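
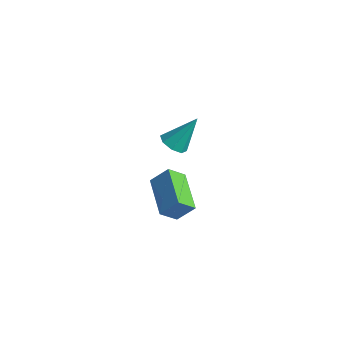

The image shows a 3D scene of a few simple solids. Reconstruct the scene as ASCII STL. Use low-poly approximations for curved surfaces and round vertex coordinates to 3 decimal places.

solid 
facet normal -0.256 -0.537 -0.804
outer loop
vertex -3.179 2.848 -3.203
vertex -3.969 3.016 -3.064
vertex -3.368 3.372 -3.493
endloop
endfacet
facet normal 0.951 0.298 -0.081
outer loop
vertex -3.179 2.848 -3.203
vertex -3.368 3.372 -3.493
vertex -3.431 4.144 -1.376
endloop
endfacet
facet normal -0.256 -0.537 -0.804
outer loop
vertex -3.368 3.372 -3.493
vertex -3.969 3.016 -3.064
vertex -3.909 3.687 -3.531
endloop
endfacet
facet normal 0.497 0.820 -0.284
outer loop
vertex -3.368 3.372 -3.493
vertex -3.909 3.687 -3.531
vertex -3.431 4.144 -1.376
endloop
endfacet
facet normal -0.256 -0.537 -0.804
outer loop
vertex -3.909 3.687 -3.531
vertex -3.969 3.016 -3.064
vertex -4.485 3.61 -3.296
endloop
endfacet
facet normal -0.195 0.967 -0.162
outer loop
vertex -3.909 3.687 -3.531
vertex -4.485 3.61 -3.296
vertex -3.431 4.144 -1.376
endloop
endfacet
facet normal -0.257 -0.537 -0.803
outer loop
vertex -4.485 3.61 -3.296
vertex -3.969 3.016 -3.064
vertex -4.759 3.185 -2.924
endloop
endfacet
facet normal -0.724 0.655 0.215
outer loop
vertex -4.485 3.61 -3.296
vertex -4.759 3.185 -2.924
vertex -3.431 4.144 -1.376
endloop
endfacet
facet normal -0.257 -0.536 -0.804
outer loop
vertex -4.759 3.185 -2.924
vertex -3.969 3.016 -3.064
vertex -4.571 2.661 -2.635
endloop
endfacet
facet normal -0.777 0.066 0.626
outer loop
vertex -4.759 3.185 -2.924
vertex -4.571 2.661 -2.635
vertex -3.431 4.144 -1.376
endloop
endfacet
facet normal -0.256 -0.537 -0.804
outer loop
vertex -4.571 2.661 -2.635
vertex -3.969 3.016 -3.064
vertex -4.03 2.345 -2.596
endloop
endfacet
facet normal -0.325 -0.454 0.829
outer loop
vertex -4.571 2.661 -2.635
vertex -4.03 2.345 -2.596
vertex -3.431 4.144 -1.376
endloop
endfacet
facet normal -0.256 -0.537 -0.804
outer loop
vertex -4.03 2.345 -2.596
vertex -3.969 3.016 -3.064
vertex -3.453 2.423 -2.832
endloop
endfacet
facet normal 0.371 -0.603 0.707
outer loop
vertex -4.03 2.345 -2.596
vertex -3.453 2.423 -2.832
vertex -3.431 4.144 -1.376
endloop
endfacet
facet normal -0.256 -0.537 -0.804
outer loop
vertex -3.453 2.423 -2.832
vertex -3.969 3.016 -3.064
vertex -3.179 2.848 -3.203
endloop
endfacet
facet normal 0.898 -0.291 0.330
outer loop
vertex -3.453 2.423 -2.832
vertex -3.179 2.848 -3.203
vertex -3.431 4.144 -1.376
endloop
endfacet
facet normal -0.470 -0.517 -0.716
outer loop
vertex 2.433 -3.564 0.336
vertex 0.57 -2.508 0.797
vertex 2.702 -2.757 -0.423
endloop
endfacet
facet normal 0.851 -0.482 -0.210
outer loop
vertex 3.27 -2.132 0.443
vertex 2.433 -3.564 0.336
vertex 2.702 -2.757 -0.423
endloop
endfacet
facet normal -0.470 -0.517 -0.716
outer loop
vertex 2.702 -2.757 -0.423
vertex 0.57 -2.508 0.797
vertex 0.839 -1.701 0.038
endloop
endfacet
facet normal 0.236 0.708 -0.666
outer loop
vertex 0.839 -1.701 0.038
vertex 3.27 -2.132 0.443
vertex 2.702 -2.757 -0.423
endloop
endfacet
facet normal -0.236 -0.708 0.666
outer loop
vertex 2.433 -3.564 0.336
vertex 1.138 -1.883 1.663
vertex 0.57 -2.508 0.797
endloop
endfacet
facet normal 0.851 -0.482 -0.210
outer loop
vertex 3.001 -2.939 1.202
vertex 2.433 -3.564 0.336
vertex 3.27 -2.132 0.443
endloop
endfacet
facet normal -0.236 -0.708 0.666
outer loop
vertex 3.001 -2.939 1.202
vertex 1.138 -1.883 1.663
vertex 2.433 -3.564 0.336
endloop
endfacet
facet normal -0.851 0.482 0.210
outer loop
vertex 0.57 -2.508 0.797
vertex 1.138 -1.883 1.663
vertex 0.839 -1.701 0.038
endloop
endfacet
facet normal 0.236 0.708 -0.666
outer loop
vertex 1.407 -1.076 0.904
vertex 3.27 -2.132 0.443
vertex 0.839 -1.701 0.038
endloop
endfacet
facet normal -0.851 0.482 0.210
outer loop
vertex 0.839 -1.701 0.038
vertex 1.138 -1.883 1.663
vertex 1.407 -1.076 0.904
endloop
endfacet
facet normal 0.470 0.517 0.716
outer loop
vertex 1.407 -1.076 0.904
vertex 3.001 -2.939 1.202
vertex 3.27 -2.132 0.443
endloop
endfacet
facet normal 0.470 0.517 0.716
outer loop
vertex 1.138 -1.883 1.663
vertex 3.001 -2.939 1.202
vertex 1.407 -1.076 0.904
endloop
endfacet

endsolid


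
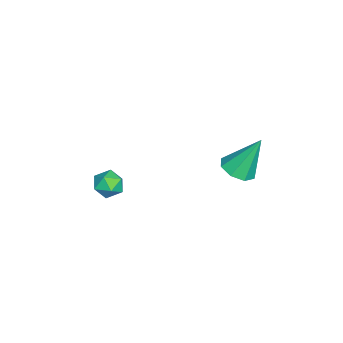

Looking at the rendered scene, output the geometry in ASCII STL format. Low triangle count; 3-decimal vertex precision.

solid 
facet normal 0.109 -0.446 -0.889
outer loop
vertex -3.366 1.017 -1.609
vertex -3.763 1.638 -1.969
vertex -2.979 1.476 -1.792
endloop
endfacet
facet normal 0.689 -0.323 0.649
outer loop
vertex -3.366 1.017 -1.609
vertex -2.979 1.476 -1.792
vertex -3.977 2.522 -0.211
endloop
endfacet
facet normal 0.108 -0.447 -0.888
outer loop
vertex -2.979 1.476 -1.792
vertex -3.763 1.638 -1.969
vertex -3.051 2.029 -2.079
endloop
endfacet
facet normal 0.884 0.301 0.359
outer loop
vertex -2.979 1.476 -1.792
vertex -3.051 2.029 -2.079
vertex -3.977 2.522 -0.211
endloop
endfacet
facet normal 0.108 -0.447 -0.888
outer loop
vertex -3.051 2.029 -2.079
vertex -3.763 1.638 -1.969
vertex -3.54 2.353 -2.302
endloop
endfacet
facet normal 0.538 0.842 0.044
outer loop
vertex -3.051 2.029 -2.079
vertex -3.54 2.353 -2.302
vertex -3.977 2.522 -0.211
endloop
endfacet
facet normal 0.109 -0.447 -0.888
outer loop
vertex -3.54 2.353 -2.302
vertex -3.763 1.638 -1.969
vertex -4.16 2.258 -2.33
endloop
endfacet
facet normal -0.146 0.983 -0.110
outer loop
vertex -3.54 2.353 -2.302
vertex -4.16 2.258 -2.33
vertex -3.977 2.522 -0.211
endloop
endfacet
facet normal 0.108 -0.448 -0.888
outer loop
vertex -4.16 2.258 -2.33
vertex -3.763 1.638 -1.969
vertex -4.547 1.8 -2.146
endloop
endfacet
facet normal -0.766 0.642 -0.014
outer loop
vertex -4.16 2.258 -2.33
vertex -4.547 1.8 -2.146
vertex -3.977 2.522 -0.211
endloop
endfacet
facet normal 0.108 -0.447 -0.888
outer loop
vertex -4.547 1.8 -2.146
vertex -3.763 1.638 -1.969
vertex -4.475 1.247 -1.859
endloop
endfacet
facet normal -0.961 0.018 0.276
outer loop
vertex -4.547 1.8 -2.146
vertex -4.475 1.247 -1.859
vertex -3.977 2.522 -0.211
endloop
endfacet
facet normal 0.107 -0.446 -0.889
outer loop
vertex -4.475 1.247 -1.859
vertex -3.763 1.638 -1.969
vertex -3.986 0.922 -1.637
endloop
endfacet
facet normal -0.615 -0.523 0.590
outer loop
vertex -4.475 1.247 -1.859
vertex -3.986 0.922 -1.637
vertex -3.977 2.522 -0.211
endloop
endfacet
facet normal 0.108 -0.446 -0.889
outer loop
vertex -3.986 0.922 -1.637
vertex -3.763 1.638 -1.969
vertex -3.366 1.017 -1.609
endloop
endfacet
facet normal 0.068 -0.664 0.745
outer loop
vertex -3.986 0.922 -1.637
vertex -3.366 1.017 -1.609
vertex -3.977 2.522 -0.211
endloop
endfacet
facet normal -0.569 0.606 0.555
outer loop
vertex -3.914 -3.148 -3.56
vertex -3.846 -3.607 -2.989
vertex -3.359 -3.063 -3.084
endloop
endfacet
facet normal -0.206 0.976 0.066
outer loop
vertex -3.914 -3.148 -3.56
vertex -3.359 -3.063 -3.084
vertex -3.239 -2.989 -3.806
endloop
endfacet
facet normal -0.381 0.723 -0.577
outer loop
vertex -3.914 -3.148 -3.56
vertex -3.239 -2.989 -3.806
vertex -3.651 -3.487 -4.158
endloop
endfacet
facet normal -0.852 0.196 -0.486
outer loop
vertex -3.914 -3.148 -3.56
vertex -3.651 -3.487 -4.158
vertex -4.027 -3.869 -3.653
endloop
endfacet
facet normal -0.969 0.124 0.215
outer loop
vertex -3.914 -3.148 -3.56
vertex -4.027 -3.869 -3.653
vertex -3.846 -3.607 -2.989
endloop
endfacet
facet normal 0.491 0.855 0.169
outer loop
vertex -3.239 -2.989 -3.806
vertex -3.359 -3.063 -3.084
vertex -2.753 -3.351 -3.387
endloop
endfacet
facet normal -0.098 0.256 0.962
outer loop
vertex -3.359 -3.063 -3.084
vertex -3.846 -3.607 -2.989
vertex -3.129 -3.733 -2.882
endloop
endfacet
facet normal -0.745 -0.525 0.410
outer loop
vertex -3.846 -3.607 -2.989
vertex -4.027 -3.869 -3.653
vertex -3.541 -4.231 -3.234
endloop
endfacet
facet normal -0.556 -0.409 -0.723
outer loop
vertex -4.027 -3.869 -3.653
vertex -3.651 -3.487 -4.158
vertex -3.421 -4.157 -3.956
endloop
endfacet
facet normal 0.208 0.444 -0.872
outer loop
vertex -3.651 -3.487 -4.158
vertex -3.239 -2.989 -3.806
vertex -2.934 -3.613 -4.051
endloop
endfacet
facet normal 0.852 -0.196 0.486
outer loop
vertex -2.866 -4.072 -3.48
vertex -2.753 -3.351 -3.387
vertex -3.129 -3.733 -2.882
endloop
endfacet
facet normal 0.381 -0.723 0.577
outer loop
vertex -2.866 -4.072 -3.48
vertex -3.129 -3.733 -2.882
vertex -3.541 -4.231 -3.234
endloop
endfacet
facet normal 0.206 -0.976 -0.066
outer loop
vertex -2.866 -4.072 -3.48
vertex -3.541 -4.231 -3.234
vertex -3.421 -4.157 -3.956
endloop
endfacet
facet normal 0.569 -0.606 -0.555
outer loop
vertex -2.866 -4.072 -3.48
vertex -3.421 -4.157 -3.956
vertex -2.934 -3.613 -4.051
endloop
endfacet
facet normal 0.969 -0.124 -0.215
outer loop
vertex -2.866 -4.072 -3.48
vertex -2.934 -3.613 -4.051
vertex -2.753 -3.351 -3.387
endloop
endfacet
facet normal 0.556 0.409 0.723
outer loop
vertex -3.129 -3.733 -2.882
vertex -2.753 -3.351 -3.387
vertex -3.359 -3.063 -3.084
endloop
endfacet
facet normal -0.208 -0.444 0.872
outer loop
vertex -3.541 -4.231 -3.234
vertex -3.129 -3.733 -2.882
vertex -3.846 -3.607 -2.989
endloop
endfacet
facet normal -0.491 -0.855 -0.169
outer loop
vertex -3.421 -4.157 -3.956
vertex -3.541 -4.231 -3.234
vertex -4.027 -3.869 -3.653
endloop
endfacet
facet normal 0.098 -0.256 -0.962
outer loop
vertex -2.934 -3.613 -4.051
vertex -3.421 -4.157 -3.956
vertex -3.651 -3.487 -4.158
endloop
endfacet
facet normal 0.745 0.525 -0.410
outer loop
vertex -2.753 -3.351 -3.387
vertex -2.934 -3.613 -4.051
vertex -3.239 -2.989 -3.806
endloop
endfacet

endsolid


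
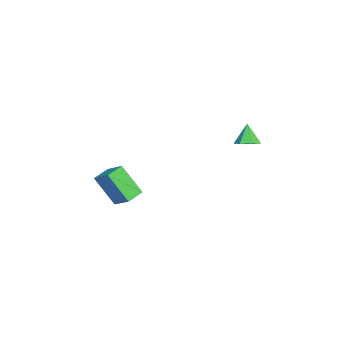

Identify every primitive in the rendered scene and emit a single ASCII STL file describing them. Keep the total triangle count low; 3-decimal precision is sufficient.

solid 
facet normal -0.843 0.517 0.149
outer loop
vertex -2.566 -3.325 -3.128
vertex -1.9 -2.464 -2.348
vertex -2.154 -2.189 -4.734
endloop
endfacet
facet normal -0.497 -0.643 -0.583
outer loop
vertex -1.26 -2.736 -4.892
vertex -2.566 -3.325 -3.128
vertex -2.154 -2.189 -4.734
endloop
endfacet
facet normal -0.843 0.517 0.149
outer loop
vertex -2.154 -2.189 -4.734
vertex -1.9 -2.464 -2.348
vertex -1.487 -1.327 -3.953
endloop
endfacet
facet normal 0.205 0.565 -0.799
outer loop
vertex -1.487 -1.327 -3.953
vertex -1.26 -2.736 -4.892
vertex -2.154 -2.189 -4.734
endloop
endfacet
facet normal -0.205 -0.565 0.799
outer loop
vertex -2.566 -3.325 -3.128
vertex -1.006 -3.011 -2.506
vertex -1.9 -2.464 -2.348
endloop
endfacet
facet normal -0.498 -0.642 -0.583
outer loop
vertex -1.673 -3.873 -3.287
vertex -2.566 -3.325 -3.128
vertex -1.26 -2.736 -4.892
endloop
endfacet
facet normal -0.205 -0.565 0.799
outer loop
vertex -1.673 -3.873 -3.287
vertex -1.006 -3.011 -2.506
vertex -2.566 -3.325 -3.128
endloop
endfacet
facet normal 0.496 0.643 0.583
outer loop
vertex -1.9 -2.464 -2.348
vertex -1.006 -3.011 -2.506
vertex -1.487 -1.327 -3.953
endloop
endfacet
facet normal 0.205 0.565 -0.799
outer loop
vertex -0.594 -1.875 -4.112
vertex -1.26 -2.736 -4.892
vertex -1.487 -1.327 -3.953
endloop
endfacet
facet normal 0.498 0.643 0.582
outer loop
vertex -1.487 -1.327 -3.953
vertex -1.006 -3.011 -2.506
vertex -0.594 -1.875 -4.112
endloop
endfacet
facet normal 0.843 -0.517 -0.149
outer loop
vertex -0.594 -1.875 -4.112
vertex -1.673 -3.873 -3.287
vertex -1.26 -2.736 -4.892
endloop
endfacet
facet normal 0.843 -0.517 -0.149
outer loop
vertex -1.006 -3.011 -2.506
vertex -1.673 -3.873 -3.287
vertex -0.594 -1.875 -4.112
endloop
endfacet
facet normal 0.476 0.099 -0.874
outer loop
vertex -1.593 4.253 0.225
vertex -2.159 3.989 -0.113
vertex -2.013 4.666 0.043
endloop
endfacet
facet normal 0.272 0.606 0.747
outer loop
vertex -1.593 4.253 0.225
vertex -2.013 4.666 0.043
vertex -2.741 3.871 0.953
endloop
endfacet
facet normal 0.477 0.098 -0.873
outer loop
vertex -2.013 4.666 0.043
vertex -2.159 3.989 -0.113
vertex -2.542 4.57 -0.257
endloop
endfacet
facet normal -0.384 0.825 0.414
outer loop
vertex -2.013 4.666 0.043
vertex -2.542 4.57 -0.257
vertex -2.741 3.871 0.953
endloop
endfacet
facet normal 0.476 0.097 -0.874
outer loop
vertex -2.542 4.57 -0.257
vertex -2.159 3.989 -0.113
vertex -2.784 4.036 -0.448
endloop
endfacet
facet normal -0.918 0.390 0.074
outer loop
vertex -2.542 4.57 -0.257
vertex -2.784 4.036 -0.448
vertex -2.741 3.871 0.953
endloop
endfacet
facet normal 0.476 0.098 -0.874
outer loop
vertex -2.784 4.036 -0.448
vertex -2.159 3.989 -0.113
vertex -2.555 3.467 -0.387
endloop
endfacet
facet normal -0.927 -0.375 -0.016
outer loop
vertex -2.784 4.036 -0.448
vertex -2.555 3.467 -0.387
vertex -2.741 3.871 0.953
endloop
endfacet
facet normal 0.476 0.098 -0.874
outer loop
vertex -2.555 3.467 -0.387
vertex -2.159 3.989 -0.113
vertex -2.029 3.292 -0.12
endloop
endfacet
facet normal -0.404 -0.890 0.212
outer loop
vertex -2.555 3.467 -0.387
vertex -2.029 3.292 -0.12
vertex -2.741 3.871 0.953
endloop
endfacet
facet normal 0.477 0.098 -0.873
outer loop
vertex -2.029 3.292 -0.12
vertex -2.159 3.989 -0.113
vertex -1.601 3.641 0.153
endloop
endfacet
facet normal 0.255 -0.770 0.585
outer loop
vertex -2.029 3.292 -0.12
vertex -1.601 3.641 0.153
vertex -2.741 3.871 0.953
endloop
endfacet
facet normal 0.477 0.097 -0.874
outer loop
vertex -1.601 3.641 0.153
vertex -2.159 3.989 -0.113
vertex -1.593 4.253 0.225
endloop
endfacet
facet normal 0.557 -0.104 0.824
outer loop
vertex -1.601 3.641 0.153
vertex -1.593 4.253 0.225
vertex -2.741 3.871 0.953
endloop
endfacet

endsolid


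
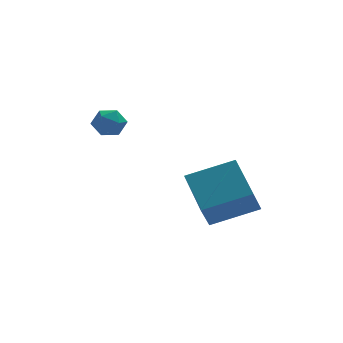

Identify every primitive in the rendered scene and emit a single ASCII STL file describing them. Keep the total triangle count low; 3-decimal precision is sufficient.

solid 
facet normal -0.329 -0.486 0.809
outer loop
vertex 1.817 0.386 -1.142
vertex 1.528 2.262 -0.132
vertex -0.146 0.482 -1.883
endloop
endfacet
facet normal 0.135 -0.873 -0.470
outer loop
vertex 0.312 1.158 -3.008
vertex 1.817 0.386 -1.142
vertex -0.146 0.482 -1.883
endloop
endfacet
facet normal -0.329 -0.486 0.809
outer loop
vertex -0.146 0.482 -1.883
vertex 1.528 2.262 -0.132
vertex -0.435 2.358 -0.873
endloop
endfacet
facet normal -0.935 0.046 -0.353
outer loop
vertex -0.435 2.358 -0.873
vertex 0.312 1.158 -3.008
vertex -0.146 0.482 -1.883
endloop
endfacet
facet normal 0.935 -0.046 0.353
outer loop
vertex 1.817 0.386 -1.142
vertex 1.986 2.938 -1.257
vertex 1.528 2.262 -0.132
endloop
endfacet
facet normal 0.135 -0.873 -0.470
outer loop
vertex 2.275 1.062 -2.267
vertex 1.817 0.386 -1.142
vertex 0.312 1.158 -3.008
endloop
endfacet
facet normal 0.935 -0.046 0.353
outer loop
vertex 2.275 1.062 -2.267
vertex 1.986 2.938 -1.257
vertex 1.817 0.386 -1.142
endloop
endfacet
facet normal -0.135 0.873 0.470
outer loop
vertex 1.528 2.262 -0.132
vertex 1.986 2.938 -1.257
vertex -0.435 2.358 -0.873
endloop
endfacet
facet normal -0.935 0.046 -0.353
outer loop
vertex 0.023 3.034 -1.998
vertex 0.312 1.158 -3.008
vertex -0.435 2.358 -0.873
endloop
endfacet
facet normal -0.135 0.873 0.470
outer loop
vertex -0.435 2.358 -0.873
vertex 1.986 2.938 -1.257
vertex 0.023 3.034 -1.998
endloop
endfacet
facet normal 0.329 0.486 -0.809
outer loop
vertex 0.023 3.034 -1.998
vertex 2.275 1.062 -2.267
vertex 0.312 1.158 -3.008
endloop
endfacet
facet normal 0.329 0.486 -0.809
outer loop
vertex 1.986 2.938 -1.257
vertex 2.275 1.062 -2.267
vertex 0.023 3.034 -1.998
endloop
endfacet
facet normal 0.216 0.929 -0.300
outer loop
vertex -2.986 2.495 1.715
vertex -3.6 2.735 2.016
vertex -2.988 2.718 2.405
endloop
endfacet
facet normal 0.812 0.556 -0.177
outer loop
vertex -2.986 2.495 1.715
vertex -2.988 2.718 2.405
vertex -2.62 2.121 2.218
endloop
endfacet
facet normal 0.801 -0.020 -0.598
outer loop
vertex -2.986 2.495 1.715
vertex -2.62 2.121 2.218
vertex -3.005 1.769 1.714
endloop
endfacet
facet normal 0.200 -0.004 -0.980
outer loop
vertex -2.986 2.495 1.715
vertex -3.005 1.769 1.714
vertex -3.611 2.149 1.589
endloop
endfacet
facet normal -0.162 0.583 -0.796
outer loop
vertex -2.986 2.495 1.715
vertex -3.611 2.149 1.589
vertex -3.6 2.735 2.016
endloop
endfacet
facet normal 0.798 0.335 0.501
outer loop
vertex -2.62 2.121 2.218
vertex -2.988 2.718 2.405
vertex -3.009 2.131 2.831
endloop
endfacet
facet normal -0.165 0.939 0.301
outer loop
vertex -2.988 2.718 2.405
vertex -3.6 2.735 2.016
vertex -3.615 2.511 2.706
endloop
endfacet
facet normal -0.779 0.379 -0.500
outer loop
vertex -3.6 2.735 2.016
vertex -3.611 2.149 1.589
vertex -4.0 2.159 2.202
endloop
endfacet
facet normal -0.194 -0.572 -0.797
outer loop
vertex -3.611 2.149 1.589
vertex -3.005 1.769 1.714
vertex -3.632 1.562 2.015
endloop
endfacet
facet normal 0.781 -0.599 -0.178
outer loop
vertex -3.005 1.769 1.714
vertex -2.62 2.121 2.218
vertex -3.02 1.545 2.404
endloop
endfacet
facet normal -0.200 0.004 0.980
outer loop
vertex -3.634 1.785 2.705
vertex -3.009 2.131 2.831
vertex -3.615 2.511 2.706
endloop
endfacet
facet normal -0.801 0.020 0.598
outer loop
vertex -3.634 1.785 2.705
vertex -3.615 2.511 2.706
vertex -4.0 2.159 2.202
endloop
endfacet
facet normal -0.812 -0.556 0.177
outer loop
vertex -3.634 1.785 2.705
vertex -4.0 2.159 2.202
vertex -3.632 1.562 2.015
endloop
endfacet
facet normal -0.216 -0.929 0.300
outer loop
vertex -3.634 1.785 2.705
vertex -3.632 1.562 2.015
vertex -3.02 1.545 2.404
endloop
endfacet
facet normal 0.162 -0.583 0.796
outer loop
vertex -3.634 1.785 2.705
vertex -3.02 1.545 2.404
vertex -3.009 2.131 2.831
endloop
endfacet
facet normal 0.194 0.572 0.797
outer loop
vertex -3.615 2.511 2.706
vertex -3.009 2.131 2.831
vertex -2.988 2.718 2.405
endloop
endfacet
facet normal -0.781 0.599 0.178
outer loop
vertex -4.0 2.159 2.202
vertex -3.615 2.511 2.706
vertex -3.6 2.735 2.016
endloop
endfacet
facet normal -0.798 -0.335 -0.501
outer loop
vertex -3.632 1.562 2.015
vertex -4.0 2.159 2.202
vertex -3.611 2.149 1.589
endloop
endfacet
facet normal 0.165 -0.939 -0.301
outer loop
vertex -3.02 1.545 2.404
vertex -3.632 1.562 2.015
vertex -3.005 1.769 1.714
endloop
endfacet
facet normal 0.779 -0.379 0.500
outer loop
vertex -3.009 2.131 2.831
vertex -3.02 1.545 2.404
vertex -2.62 2.121 2.218
endloop
endfacet

endsolid


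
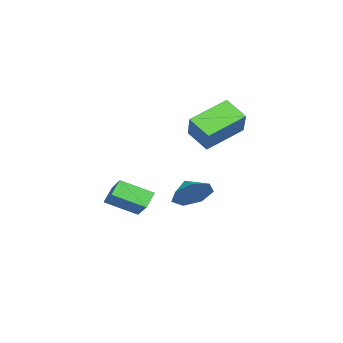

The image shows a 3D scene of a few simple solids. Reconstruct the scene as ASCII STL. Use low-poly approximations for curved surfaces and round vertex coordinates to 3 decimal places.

solid 
facet normal -0.694 0.609 0.383
outer loop
vertex -3.156 2.726 1.802
vertex -2.105 3.111 3.095
vertex -2.636 3.783 1.064
endloop
endfacet
facet normal -0.615 -0.225 -0.756
outer loop
vertex -1.115 2.449 0.225
vertex -3.156 2.726 1.802
vertex -2.636 3.783 1.064
endloop
endfacet
facet normal -0.694 0.609 0.383
outer loop
vertex -2.636 3.783 1.064
vertex -2.105 3.111 3.095
vertex -1.585 4.168 2.357
endloop
endfacet
facet normal 0.374 0.760 -0.531
outer loop
vertex -1.585 4.168 2.357
vertex -1.115 2.449 0.225
vertex -2.636 3.783 1.064
endloop
endfacet
facet normal -0.374 -0.760 0.531
outer loop
vertex -3.156 2.726 1.802
vertex -0.584 1.777 2.256
vertex -2.105 3.111 3.095
endloop
endfacet
facet normal -0.615 -0.225 -0.756
outer loop
vertex -1.635 1.392 0.963
vertex -3.156 2.726 1.802
vertex -1.115 2.449 0.225
endloop
endfacet
facet normal -0.374 -0.760 0.531
outer loop
vertex -1.635 1.392 0.963
vertex -0.584 1.777 2.256
vertex -3.156 2.726 1.802
endloop
endfacet
facet normal 0.615 0.225 0.756
outer loop
vertex -2.105 3.111 3.095
vertex -0.584 1.777 2.256
vertex -1.585 4.168 2.357
endloop
endfacet
facet normal 0.374 0.760 -0.531
outer loop
vertex -0.064 2.834 1.518
vertex -1.115 2.449 0.225
vertex -1.585 4.168 2.357
endloop
endfacet
facet normal 0.615 0.225 0.756
outer loop
vertex -1.585 4.168 2.357
vertex -0.584 1.777 2.256
vertex -0.064 2.834 1.518
endloop
endfacet
facet normal 0.694 -0.609 -0.383
outer loop
vertex -0.064 2.834 1.518
vertex -1.635 1.392 0.963
vertex -1.115 2.449 0.225
endloop
endfacet
facet normal 0.694 -0.609 -0.383
outer loop
vertex -0.584 1.777 2.256
vertex -1.635 1.392 0.963
vertex -0.064 2.834 1.518
endloop
endfacet
facet normal 0.660 0.562 -0.499
outer loop
vertex -0.475 1.135 -2.416
vertex -1.284 1.725 -2.822
vertex -0.728 1.882 -1.909
endloop
endfacet
facet normal 0.066 -0.545 0.836
outer loop
vertex -0.475 1.135 -2.416
vertex -0.728 1.882 -1.909
vertex -1.976 1.135 -2.298
endloop
endfacet
facet normal 0.660 0.562 -0.499
outer loop
vertex -0.728 1.882 -1.909
vertex -1.284 1.725 -2.822
vertex -1.399 2.51 -2.089
endloop
endfacet
facet normal -0.283 -0.027 0.959
outer loop
vertex -0.728 1.882 -1.909
vertex -1.399 2.51 -2.089
vertex -1.976 1.135 -2.298
endloop
endfacet
facet normal 0.660 0.562 -0.498
outer loop
vertex -1.399 2.51 -2.089
vertex -1.284 1.725 -2.822
vertex -1.984 2.548 -2.821
endloop
endfacet
facet normal -0.756 0.224 0.616
outer loop
vertex -1.399 2.51 -2.089
vertex -1.984 2.548 -2.821
vertex -1.976 1.135 -2.298
endloop
endfacet
facet normal 0.660 0.562 -0.499
outer loop
vertex -1.984 2.548 -2.821
vertex -1.284 1.725 -2.822
vertex -2.041 1.965 -3.553
endloop
endfacet
facet normal -0.998 0.018 0.063
outer loop
vertex -1.984 2.548 -2.821
vertex -2.041 1.965 -3.553
vertex -1.976 1.135 -2.298
endloop
endfacet
facet normal 0.660 0.562 -0.498
outer loop
vertex -2.041 1.965 -3.553
vertex -1.284 1.725 -2.822
vertex -1.528 1.202 -3.735
endloop
endfacet
facet normal -0.826 -0.489 -0.280
outer loop
vertex -2.041 1.965 -3.553
vertex -1.528 1.202 -3.735
vertex -1.976 1.135 -2.298
endloop
endfacet
facet normal 0.660 0.562 -0.498
outer loop
vertex -1.528 1.202 -3.735
vertex -1.284 1.725 -2.822
vertex -0.831 0.833 -3.229
endloop
endfacet
facet normal -0.370 -0.916 -0.158
outer loop
vertex -1.528 1.202 -3.735
vertex -0.831 0.833 -3.229
vertex -1.976 1.135 -2.298
endloop
endfacet
facet normal 0.660 0.562 -0.498
outer loop
vertex -0.831 0.833 -3.229
vertex -1.284 1.725 -2.822
vertex -0.475 1.135 -2.416
endloop
endfacet
facet normal 0.027 -0.941 0.338
outer loop
vertex -0.831 0.833 -3.229
vertex -0.475 1.135 -2.416
vertex -1.976 1.135 -2.298
endloop
endfacet
facet normal -0.702 -0.424 -0.572
outer loop
vertex 2.379 -0.968 -1.259
vertex 2.058 0.537 -1.982
vertex 3.011 -1.143 -1.905
endloop
endfacet
facet normal 0.189 -0.885 0.425
outer loop
vertex 4.442 -0.277 -0.738
vertex 2.379 -0.968 -1.259
vertex 3.011 -1.143 -1.905
endloop
endfacet
facet normal -0.702 -0.424 -0.572
outer loop
vertex 3.011 -1.143 -1.905
vertex 2.058 0.537 -1.982
vertex 2.69 0.362 -2.628
endloop
endfacet
facet normal 0.687 -0.190 -0.701
outer loop
vertex 2.69 0.362 -2.628
vertex 4.442 -0.277 -0.738
vertex 3.011 -1.143 -1.905
endloop
endfacet
facet normal -0.687 0.190 0.701
outer loop
vertex 2.379 -0.968 -1.259
vertex 3.489 1.403 -0.815
vertex 2.058 0.537 -1.982
endloop
endfacet
facet normal 0.189 -0.885 0.425
outer loop
vertex 3.81 -0.102 -0.092
vertex 2.379 -0.968 -1.259
vertex 4.442 -0.277 -0.738
endloop
endfacet
facet normal -0.687 0.190 0.701
outer loop
vertex 3.81 -0.102 -0.092
vertex 3.489 1.403 -0.815
vertex 2.379 -0.968 -1.259
endloop
endfacet
facet normal -0.189 0.885 -0.425
outer loop
vertex 2.058 0.537 -1.982
vertex 3.489 1.403 -0.815
vertex 2.69 0.362 -2.628
endloop
endfacet
facet normal 0.687 -0.190 -0.701
outer loop
vertex 4.121 1.228 -1.461
vertex 4.442 -0.277 -0.738
vertex 2.69 0.362 -2.628
endloop
endfacet
facet normal -0.189 0.885 -0.425
outer loop
vertex 2.69 0.362 -2.628
vertex 3.489 1.403 -0.815
vertex 4.121 1.228 -1.461
endloop
endfacet
facet normal 0.702 0.424 0.572
outer loop
vertex 4.121 1.228 -1.461
vertex 3.81 -0.102 -0.092
vertex 4.442 -0.277 -0.738
endloop
endfacet
facet normal 0.702 0.424 0.572
outer loop
vertex 3.489 1.403 -0.815
vertex 3.81 -0.102 -0.092
vertex 4.121 1.228 -1.461
endloop
endfacet

endsolid


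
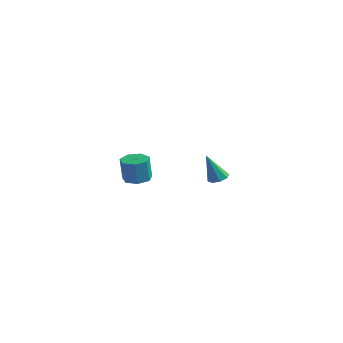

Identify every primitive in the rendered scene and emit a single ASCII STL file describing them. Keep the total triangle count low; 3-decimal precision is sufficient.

solid 
facet normal -0.023 0.154 -0.988
outer loop
vertex -3.339 -0.83 0.154
vertex -3.727 -1.5 0.059
vertex -4.014 -0.784 0.177
endloop
endfacet
facet normal 0.072 0.986 0.151
outer loop
vertex -3.339 -0.83 0.154
vertex -4.014 -0.784 0.177
vertex -3.305 -1.05 1.576
endloop
endfacet
facet normal 0.071 0.986 0.152
outer loop
vertex -3.305 -1.05 1.576
vertex -4.014 -0.784 0.177
vertex -3.98 -1.005 1.599
endloop
endfacet
facet normal 0.023 -0.154 0.988
outer loop
vertex -3.305 -1.05 1.576
vertex -3.98 -1.005 1.599
vertex -3.693 -1.72 1.481
endloop
endfacet
facet normal -0.023 0.154 -0.988
outer loop
vertex -4.014 -0.784 0.177
vertex -3.727 -1.5 0.059
vertex -4.472 -1.277 0.111
endloop
endfacet
facet normal -0.735 0.667 0.121
outer loop
vertex -4.014 -0.784 0.177
vertex -4.472 -1.277 0.111
vertex -3.98 -1.005 1.599
endloop
endfacet
facet normal -0.735 0.668 0.121
outer loop
vertex -3.98 -1.005 1.599
vertex -4.472 -1.277 0.111
vertex -4.439 -1.498 1.533
endloop
endfacet
facet normal 0.023 -0.154 0.988
outer loop
vertex -3.98 -1.005 1.599
vertex -4.439 -1.498 1.533
vertex -3.693 -1.72 1.481
endloop
endfacet
facet normal -0.023 0.153 -0.988
outer loop
vertex -4.472 -1.277 0.111
vertex -3.727 -1.5 0.059
vertex -4.37 -1.938 0.006
endloop
endfacet
facet normal -0.988 -0.152 -0.001
outer loop
vertex -4.472 -1.277 0.111
vertex -4.37 -1.938 0.006
vertex -4.439 -1.498 1.533
endloop
endfacet
facet normal -0.988 -0.154 -0.000
outer loop
vertex -4.439 -1.498 1.533
vertex -4.37 -1.938 0.006
vertex -4.336 -2.159 1.428
endloop
endfacet
facet normal 0.023 -0.153 0.988
outer loop
vertex -4.439 -1.498 1.533
vertex -4.336 -2.159 1.428
vertex -3.693 -1.72 1.481
endloop
endfacet
facet normal -0.023 0.153 -0.988
outer loop
vertex -4.37 -1.938 0.006
vertex -3.727 -1.5 0.059
vertex -3.783 -2.269 -0.059
endloop
endfacet
facet normal -0.498 -0.859 -0.122
outer loop
vertex -4.37 -1.938 0.006
vertex -3.783 -2.269 -0.059
vertex -4.336 -2.159 1.428
endloop
endfacet
facet normal -0.497 -0.859 -0.121
outer loop
vertex -4.336 -2.159 1.428
vertex -3.783 -2.269 -0.059
vertex -3.749 -2.489 1.363
endloop
endfacet
facet normal 0.023 -0.153 0.988
outer loop
vertex -4.336 -2.159 1.428
vertex -3.749 -2.489 1.363
vertex -3.693 -1.72 1.481
endloop
endfacet
facet normal -0.025 0.153 -0.988
outer loop
vertex -3.783 -2.269 -0.059
vertex -3.727 -1.5 0.059
vertex -3.153 -2.02 -0.036
endloop
endfacet
facet normal 0.368 -0.917 -0.151
outer loop
vertex -3.783 -2.269 -0.059
vertex -3.153 -2.02 -0.036
vertex -3.749 -2.489 1.363
endloop
endfacet
facet normal 0.368 -0.918 -0.151
outer loop
vertex -3.749 -2.489 1.363
vertex -3.153 -2.02 -0.036
vertex -3.12 -2.241 1.387
endloop
endfacet
facet normal 0.023 -0.153 0.988
outer loop
vertex -3.749 -2.489 1.363
vertex -3.12 -2.241 1.387
vertex -3.693 -1.72 1.481
endloop
endfacet
facet normal -0.024 0.154 -0.988
outer loop
vertex -3.153 -2.02 -0.036
vertex -3.727 -1.5 0.059
vertex -2.956 -1.38 0.059
endloop
endfacet
facet normal 0.956 -0.285 -0.066
outer loop
vertex -3.153 -2.02 -0.036
vertex -2.956 -1.38 0.059
vertex -3.12 -2.241 1.387
endloop
endfacet
facet normal 0.956 -0.285 -0.066
outer loop
vertex -3.12 -2.241 1.387
vertex -2.956 -1.38 0.059
vertex -2.923 -1.601 1.482
endloop
endfacet
facet normal 0.022 -0.154 0.988
outer loop
vertex -3.12 -2.241 1.387
vertex -2.923 -1.601 1.482
vertex -3.693 -1.72 1.481
endloop
endfacet
facet normal -0.024 0.154 -0.988
outer loop
vertex -2.956 -1.38 0.059
vertex -3.727 -1.5 0.059
vertex -3.339 -0.83 0.154
endloop
endfacet
facet normal 0.824 0.562 0.068
outer loop
vertex -2.956 -1.38 0.059
vertex -3.339 -0.83 0.154
vertex -2.923 -1.601 1.482
endloop
endfacet
facet normal 0.825 0.561 0.067
outer loop
vertex -2.923 -1.601 1.482
vertex -3.339 -0.83 0.154
vertex -3.305 -1.05 1.576
endloop
endfacet
facet normal 0.022 -0.153 0.988
outer loop
vertex -2.923 -1.601 1.482
vertex -3.305 -1.05 1.576
vertex -3.693 -1.72 1.481
endloop
endfacet
facet normal 0.170 0.335 -0.927
outer loop
vertex 3.608 -2.463 2.618
vertex 3.291 -2.864 2.415
vertex 3.204 -2.349 2.585
endloop
endfacet
facet normal 0.165 0.764 0.623
outer loop
vertex 3.608 -2.463 2.618
vertex 3.204 -2.349 2.585
vertex 3.009 -3.416 3.945
endloop
endfacet
facet normal 0.170 0.335 -0.927
outer loop
vertex 3.204 -2.349 2.585
vertex 3.291 -2.864 2.415
vertex 2.852 -2.536 2.453
endloop
endfacet
facet normal -0.545 0.696 0.468
outer loop
vertex 3.204 -2.349 2.585
vertex 2.852 -2.536 2.453
vertex 3.009 -3.416 3.945
endloop
endfacet
facet normal 0.170 0.335 -0.927
outer loop
vertex 2.852 -2.536 2.453
vertex 3.291 -2.864 2.415
vertex 2.756 -2.916 2.298
endloop
endfacet
facet normal -0.966 0.163 0.198
outer loop
vertex 2.852 -2.536 2.453
vertex 2.756 -2.916 2.298
vertex 3.009 -3.416 3.945
endloop
endfacet
facet normal 0.170 0.335 -0.927
outer loop
vertex 2.756 -2.916 2.298
vertex 3.291 -2.864 2.415
vertex 2.974 -3.265 2.212
endloop
endfacet
facet normal -0.851 -0.525 -0.029
outer loop
vertex 2.756 -2.916 2.298
vertex 2.974 -3.265 2.212
vertex 3.009 -3.416 3.945
endloop
endfacet
facet normal 0.171 0.334 -0.927
outer loop
vertex 2.974 -3.265 2.212
vertex 3.291 -2.864 2.415
vertex 3.378 -3.38 2.245
endloop
endfacet
facet normal -0.267 -0.961 -0.078
outer loop
vertex 2.974 -3.265 2.212
vertex 3.378 -3.38 2.245
vertex 3.009 -3.416 3.945
endloop
endfacet
facet normal 0.172 0.334 -0.927
outer loop
vertex 3.378 -3.38 2.245
vertex 3.291 -2.864 2.415
vertex 3.731 -3.193 2.378
endloop
endfacet
facet normal 0.444 -0.893 0.077
outer loop
vertex 3.378 -3.38 2.245
vertex 3.731 -3.193 2.378
vertex 3.009 -3.416 3.945
endloop
endfacet
facet normal 0.171 0.333 -0.927
outer loop
vertex 3.731 -3.193 2.378
vertex 3.291 -2.864 2.415
vertex 3.826 -2.813 2.532
endloop
endfacet
facet normal 0.866 -0.358 0.348
outer loop
vertex 3.731 -3.193 2.378
vertex 3.826 -2.813 2.532
vertex 3.009 -3.416 3.945
endloop
endfacet
facet normal 0.171 0.334 -0.927
outer loop
vertex 3.826 -2.813 2.532
vertex 3.291 -2.864 2.415
vertex 3.608 -2.463 2.618
endloop
endfacet
facet normal 0.751 0.327 0.574
outer loop
vertex 3.826 -2.813 2.532
vertex 3.608 -2.463 2.618
vertex 3.009 -3.416 3.945
endloop
endfacet

endsolid


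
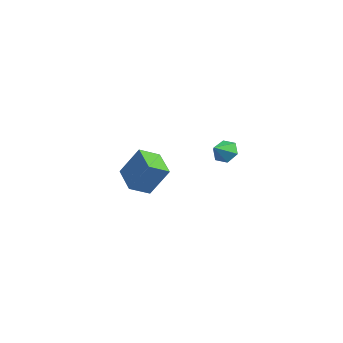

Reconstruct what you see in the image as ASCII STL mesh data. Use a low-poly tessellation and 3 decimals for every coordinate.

solid 
facet normal -0.491 0.728 -0.479
outer loop
vertex 4.021 1.381 0.93
vertex 3.5 1.435 1.547
vertex 4.172 1.887 1.544
endloop
endfacet
facet normal 0.982 -0.140 -0.126
outer loop
vertex 4.021 1.381 0.93
vertex 4.172 1.887 1.544
vertex 4.06 0.605 2.093
endloop
endfacet
facet normal -0.492 0.728 -0.478
outer loop
vertex 4.172 1.887 1.544
vertex 3.5 1.435 1.547
vertex 3.651 1.941 2.162
endloop
endfacet
facet normal 0.758 0.200 0.621
outer loop
vertex 4.172 1.887 1.544
vertex 3.651 1.941 2.162
vertex 4.06 0.605 2.093
endloop
endfacet
facet normal -0.492 0.728 -0.478
outer loop
vertex 3.651 1.941 2.162
vertex 3.5 1.435 1.547
vertex 2.979 1.489 2.165
endloop
endfacet
facet normal 0.032 -0.042 0.999
outer loop
vertex 3.651 1.941 2.162
vertex 2.979 1.489 2.165
vertex 4.06 0.605 2.093
endloop
endfacet
facet normal -0.492 0.728 -0.478
outer loop
vertex 2.979 1.489 2.165
vertex 3.5 1.435 1.547
vertex 2.828 0.983 1.55
endloop
endfacet
facet normal -0.468 -0.623 0.627
outer loop
vertex 2.979 1.489 2.165
vertex 2.828 0.983 1.55
vertex 4.06 0.605 2.093
endloop
endfacet
facet normal -0.491 0.728 -0.479
outer loop
vertex 2.828 0.983 1.55
vertex 3.5 1.435 1.547
vertex 3.349 0.929 0.933
endloop
endfacet
facet normal -0.242 -0.963 -0.120
outer loop
vertex 2.828 0.983 1.55
vertex 3.349 0.929 0.933
vertex 4.06 0.605 2.093
endloop
endfacet
facet normal -0.491 0.728 -0.479
outer loop
vertex 3.349 0.929 0.933
vertex 3.5 1.435 1.547
vertex 4.021 1.381 0.93
endloop
endfacet
facet normal 0.483 -0.721 -0.497
outer loop
vertex 3.349 0.929 0.933
vertex 4.021 1.381 0.93
vertex 4.06 0.605 2.093
endloop
endfacet
facet normal -0.304 -0.446 -0.842
outer loop
vertex -2.878 -2.074 -3.068
vertex -4.764 -2.097 -2.374
vertex -3.114 -0.785 -3.665
endloop
endfacet
facet normal 0.938 0.012 -0.346
outer loop
vertex -2.456 0.177 -1.846
vertex -2.878 -2.074 -3.068
vertex -3.114 -0.785 -3.665
endloop
endfacet
facet normal -0.304 -0.446 -0.842
outer loop
vertex -3.114 -0.785 -3.665
vertex -4.764 -2.097 -2.374
vertex -5.0 -0.808 -2.971
endloop
endfacet
facet normal -0.163 0.895 -0.414
outer loop
vertex -5.0 -0.808 -2.971
vertex -2.456 0.177 -1.846
vertex -3.114 -0.785 -3.665
endloop
endfacet
facet normal 0.163 -0.895 0.414
outer loop
vertex -2.878 -2.074 -3.068
vertex -4.106 -1.135 -0.555
vertex -4.764 -2.097 -2.374
endloop
endfacet
facet normal 0.938 0.012 -0.346
outer loop
vertex -2.22 -1.112 -1.249
vertex -2.878 -2.074 -3.068
vertex -2.456 0.177 -1.846
endloop
endfacet
facet normal 0.163 -0.895 0.414
outer loop
vertex -2.22 -1.112 -1.249
vertex -4.106 -1.135 -0.555
vertex -2.878 -2.074 -3.068
endloop
endfacet
facet normal -0.938 -0.012 0.346
outer loop
vertex -4.764 -2.097 -2.374
vertex -4.106 -1.135 -0.555
vertex -5.0 -0.808 -2.971
endloop
endfacet
facet normal -0.163 0.895 -0.414
outer loop
vertex -4.342 0.154 -1.152
vertex -2.456 0.177 -1.846
vertex -5.0 -0.808 -2.971
endloop
endfacet
facet normal -0.938 -0.012 0.346
outer loop
vertex -5.0 -0.808 -2.971
vertex -4.106 -1.135 -0.555
vertex -4.342 0.154 -1.152
endloop
endfacet
facet normal 0.304 0.446 0.842
outer loop
vertex -4.342 0.154 -1.152
vertex -2.22 -1.112 -1.249
vertex -2.456 0.177 -1.846
endloop
endfacet
facet normal 0.304 0.446 0.842
outer loop
vertex -4.106 -1.135 -0.555
vertex -2.22 -1.112 -1.249
vertex -4.342 0.154 -1.152
endloop
endfacet

endsolid


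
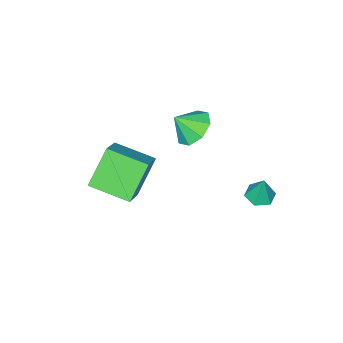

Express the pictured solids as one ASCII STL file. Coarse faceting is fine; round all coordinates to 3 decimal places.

solid 
facet normal -0.585 0.382 -0.715
outer loop
vertex 0.752 -0.911 1.401
vertex 0.012 -0.802 2.065
vertex 0.77 -0.23 1.75
endloop
endfacet
facet normal 0.999 -0.037 0.021
outer loop
vertex 0.752 -0.911 1.401
vertex 0.77 -0.23 1.75
vertex 0.708 -1.258 2.915
endloop
endfacet
facet normal -0.586 0.383 -0.714
outer loop
vertex 0.77 -0.23 1.75
vertex 0.012 -0.802 2.065
vertex 0.344 0.115 2.284
endloop
endfacet
facet normal 0.825 0.402 0.398
outer loop
vertex 0.77 -0.23 1.75
vertex 0.344 0.115 2.284
vertex 0.708 -1.258 2.915
endloop
endfacet
facet normal -0.585 0.383 -0.715
outer loop
vertex 0.344 0.115 2.284
vertex 0.012 -0.802 2.065
vertex -0.277 -0.077 2.689
endloop
endfacet
facet normal 0.377 0.467 0.800
outer loop
vertex 0.344 0.115 2.284
vertex -0.277 -0.077 2.689
vertex 0.708 -1.258 2.915
endloop
endfacet
facet normal -0.585 0.382 -0.715
outer loop
vertex -0.277 -0.077 2.689
vertex 0.012 -0.802 2.065
vertex -0.728 -0.693 2.729
endloop
endfacet
facet normal -0.080 0.123 0.989
outer loop
vertex -0.277 -0.077 2.689
vertex -0.728 -0.693 2.729
vertex 0.708 -1.258 2.915
endloop
endfacet
facet normal -0.585 0.383 -0.715
outer loop
vertex -0.728 -0.693 2.729
vertex 0.012 -0.802 2.065
vertex -0.746 -1.374 2.379
endloop
endfacet
facet normal -0.281 -0.433 0.857
outer loop
vertex -0.728 -0.693 2.729
vertex -0.746 -1.374 2.379
vertex 0.708 -1.258 2.915
endloop
endfacet
facet normal -0.585 0.383 -0.715
outer loop
vertex -0.746 -1.374 2.379
vertex 0.012 -0.802 2.065
vertex -0.32 -1.72 1.845
endloop
endfacet
facet normal -0.107 -0.871 0.479
outer loop
vertex -0.746 -1.374 2.379
vertex -0.32 -1.72 1.845
vertex 0.708 -1.258 2.915
endloop
endfacet
facet normal -0.585 0.383 -0.715
outer loop
vertex -0.32 -1.72 1.845
vertex 0.012 -0.802 2.065
vertex 0.3 -1.528 1.44
endloop
endfacet
facet normal 0.341 -0.937 0.077
outer loop
vertex -0.32 -1.72 1.845
vertex 0.3 -1.528 1.44
vertex 0.708 -1.258 2.915
endloop
endfacet
facet normal -0.585 0.383 -0.715
outer loop
vertex 0.3 -1.528 1.44
vertex 0.012 -0.802 2.065
vertex 0.752 -0.911 1.401
endloop
endfacet
facet normal 0.798 -0.592 -0.112
outer loop
vertex 0.3 -1.528 1.44
vertex 0.752 -0.911 1.401
vertex 0.708 -1.258 2.915
endloop
endfacet
facet normal -0.595 -0.089 0.799
outer loop
vertex 2.69 -3.365 0.511
vertex 1.816 -1.649 0.051
vertex 1.528 -4.215 -0.448
endloop
endfacet
facet normal 0.442 -0.866 0.233
outer loop
vertex 2.764 -4.031 -2.111
vertex 2.69 -3.365 0.511
vertex 1.528 -4.215 -0.448
endloop
endfacet
facet normal -0.594 -0.089 0.799
outer loop
vertex 1.528 -4.215 -0.448
vertex 1.816 -1.649 0.051
vertex 0.653 -2.499 -0.908
endloop
endfacet
facet normal -0.672 -0.491 -0.554
outer loop
vertex 0.653 -2.499 -0.908
vertex 2.764 -4.031 -2.111
vertex 1.528 -4.215 -0.448
endloop
endfacet
facet normal 0.672 0.491 0.554
outer loop
vertex 2.69 -3.365 0.511
vertex 3.052 -1.465 -1.612
vertex 1.816 -1.649 0.051
endloop
endfacet
facet normal 0.442 -0.867 0.233
outer loop
vertex 3.927 -3.181 -1.152
vertex 2.69 -3.365 0.511
vertex 2.764 -4.031 -2.111
endloop
endfacet
facet normal 0.672 0.491 0.554
outer loop
vertex 3.927 -3.181 -1.152
vertex 3.052 -1.465 -1.612
vertex 2.69 -3.365 0.511
endloop
endfacet
facet normal -0.442 0.867 -0.232
outer loop
vertex 1.816 -1.649 0.051
vertex 3.052 -1.465 -1.612
vertex 0.653 -2.499 -0.908
endloop
endfacet
facet normal -0.672 -0.491 -0.554
outer loop
vertex 1.89 -2.315 -2.571
vertex 2.764 -4.031 -2.111
vertex 0.653 -2.499 -0.908
endloop
endfacet
facet normal -0.442 0.866 -0.233
outer loop
vertex 0.653 -2.499 -0.908
vertex 3.052 -1.465 -1.612
vertex 1.89 -2.315 -2.571
endloop
endfacet
facet normal 0.594 0.088 -0.799
outer loop
vertex 1.89 -2.315 -2.571
vertex 3.927 -3.181 -1.152
vertex 2.764 -4.031 -2.111
endloop
endfacet
facet normal 0.595 0.089 -0.799
outer loop
vertex 3.052 -1.465 -1.612
vertex 3.927 -3.181 -1.152
vertex 1.89 -2.315 -2.571
endloop
endfacet
facet normal -0.089 -0.234 -0.968
outer loop
vertex -0.482 1.845 -1.06
vertex -1.06 2.221 -1.098
vertex -0.448 2.514 -1.225
endloop
endfacet
facet normal 0.946 0.031 0.322
outer loop
vertex -0.482 1.845 -1.06
vertex -0.448 2.514 -1.225
vertex -0.94 2.539 0.218
endloop
endfacet
facet normal -0.088 -0.236 -0.968
outer loop
vertex -0.448 2.514 -1.225
vertex -1.06 2.221 -1.098
vertex -1.026 2.89 -1.264
endloop
endfacet
facet normal 0.530 0.832 0.166
outer loop
vertex -0.448 2.514 -1.225
vertex -1.026 2.89 -1.264
vertex -0.94 2.539 0.218
endloop
endfacet
facet normal -0.088 -0.236 -0.968
outer loop
vertex -1.026 2.89 -1.264
vertex -1.06 2.221 -1.098
vertex -1.637 2.596 -1.137
endloop
endfacet
facet normal -0.382 0.894 0.234
outer loop
vertex -1.026 2.89 -1.264
vertex -1.637 2.596 -1.137
vertex -0.94 2.539 0.218
endloop
endfacet
facet normal -0.087 -0.234 -0.968
outer loop
vertex -1.637 2.596 -1.137
vertex -1.06 2.221 -1.098
vertex -1.671 1.927 -0.972
endloop
endfacet
facet normal -0.875 0.157 0.457
outer loop
vertex -1.637 2.596 -1.137
vertex -1.671 1.927 -0.972
vertex -0.94 2.539 0.218
endloop
endfacet
facet normal -0.087 -0.234 -0.968
outer loop
vertex -1.671 1.927 -0.972
vertex -1.06 2.221 -1.098
vertex -1.094 1.551 -0.933
endloop
endfacet
facet normal -0.460 -0.642 0.613
outer loop
vertex -1.671 1.927 -0.972
vertex -1.094 1.551 -0.933
vertex -0.94 2.539 0.218
endloop
endfacet
facet normal -0.089 -0.234 -0.968
outer loop
vertex -1.094 1.551 -0.933
vertex -1.06 2.221 -1.098
vertex -0.482 1.845 -1.06
endloop
endfacet
facet normal 0.452 -0.706 0.545
outer loop
vertex -1.094 1.551 -0.933
vertex -0.482 1.845 -1.06
vertex -0.94 2.539 0.218
endloop
endfacet

endsolid


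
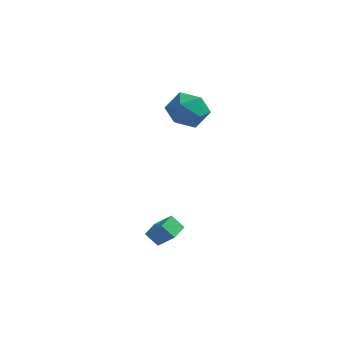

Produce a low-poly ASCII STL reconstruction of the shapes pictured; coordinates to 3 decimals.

solid 
facet normal -0.714 0.024 0.700
outer loop
vertex 1.626 -1.387 -2.849
vertex 1.741 -0.499 -2.762
vertex 0.814 -1.202 -3.684
endloop
endfacet
facet normal -0.126 -0.987 -0.096
outer loop
vertex 1.399 -1.221 -4.258
vertex 1.626 -1.387 -2.849
vertex 0.814 -1.202 -3.684
endloop
endfacet
facet normal -0.714 0.024 0.700
outer loop
vertex 0.814 -1.202 -3.684
vertex 1.741 -0.499 -2.762
vertex 0.928 -0.313 -3.598
endloop
endfacet
facet normal -0.689 0.157 -0.707
outer loop
vertex 0.928 -0.313 -3.598
vertex 1.399 -1.221 -4.258
vertex 0.814 -1.202 -3.684
endloop
endfacet
facet normal 0.689 -0.159 0.707
outer loop
vertex 1.626 -1.387 -2.849
vertex 2.326 -0.518 -3.336
vertex 1.741 -0.499 -2.762
endloop
endfacet
facet normal -0.127 -0.987 -0.096
outer loop
vertex 2.212 -1.407 -3.422
vertex 1.626 -1.387 -2.849
vertex 1.399 -1.221 -4.258
endloop
endfacet
facet normal 0.688 -0.157 0.709
outer loop
vertex 2.212 -1.407 -3.422
vertex 2.326 -0.518 -3.336
vertex 1.626 -1.387 -2.849
endloop
endfacet
facet normal 0.127 0.987 0.096
outer loop
vertex 1.741 -0.499 -2.762
vertex 2.326 -0.518 -3.336
vertex 0.928 -0.313 -3.598
endloop
endfacet
facet normal -0.688 0.158 -0.709
outer loop
vertex 1.514 -0.333 -4.171
vertex 1.399 -1.221 -4.258
vertex 0.928 -0.313 -3.598
endloop
endfacet
facet normal 0.127 0.987 0.095
outer loop
vertex 0.928 -0.313 -3.598
vertex 2.326 -0.518 -3.336
vertex 1.514 -0.333 -4.171
endloop
endfacet
facet normal 0.714 -0.024 -0.700
outer loop
vertex 1.514 -0.333 -4.171
vertex 2.212 -1.407 -3.422
vertex 1.399 -1.221 -4.258
endloop
endfacet
facet normal 0.714 -0.024 -0.700
outer loop
vertex 2.326 -0.518 -3.336
vertex 2.212 -1.407 -3.422
vertex 1.514 -0.333 -4.171
endloop
endfacet
facet normal 0.012 -0.125 0.992
outer loop
vertex 0.951 2.714 2.872
vertex 1.318 1.737 2.745
vertex 1.988 2.542 2.838
endloop
endfacet
facet normal 0.120 0.559 0.820
outer loop
vertex 0.951 2.714 2.872
vertex 1.988 2.542 2.838
vertex 1.576 3.368 2.335
endloop
endfacet
facet normal -0.442 0.782 0.439
outer loop
vertex 0.951 2.714 2.872
vertex 1.576 3.368 2.335
vertex 0.651 3.073 1.93
endloop
endfacet
facet normal -0.896 0.236 0.375
outer loop
vertex 0.951 2.714 2.872
vertex 0.651 3.073 1.93
vertex 0.492 2.066 2.184
endloop
endfacet
facet normal -0.617 -0.325 0.717
outer loop
vertex 0.951 2.714 2.872
vertex 0.492 2.066 2.184
vertex 1.318 1.737 2.745
endloop
endfacet
facet normal 0.698 0.593 0.402
outer loop
vertex 1.576 3.368 2.335
vertex 1.988 2.542 2.838
vertex 2.328 2.794 1.876
endloop
endfacet
facet normal 0.522 -0.513 0.681
outer loop
vertex 1.988 2.542 2.838
vertex 1.318 1.737 2.745
vertex 2.169 1.787 2.13
endloop
endfacet
facet normal -0.494 -0.837 0.237
outer loop
vertex 1.318 1.737 2.745
vertex 0.492 2.066 2.184
vertex 1.244 1.492 1.725
endloop
endfacet
facet normal -0.946 0.070 -0.316
outer loop
vertex 0.492 2.066 2.184
vertex 0.651 3.073 1.93
vertex 0.832 2.318 1.222
endloop
endfacet
facet normal -0.211 0.954 -0.214
outer loop
vertex 0.651 3.073 1.93
vertex 1.576 3.368 2.335
vertex 1.502 3.123 1.315
endloop
endfacet
facet normal 0.896 -0.236 -0.375
outer loop
vertex 1.869 2.146 1.188
vertex 2.328 2.794 1.876
vertex 2.169 1.787 2.13
endloop
endfacet
facet normal 0.442 -0.782 -0.439
outer loop
vertex 1.869 2.146 1.188
vertex 2.169 1.787 2.13
vertex 1.244 1.492 1.725
endloop
endfacet
facet normal -0.120 -0.559 -0.820
outer loop
vertex 1.869 2.146 1.188
vertex 1.244 1.492 1.725
vertex 0.832 2.318 1.222
endloop
endfacet
facet normal -0.012 0.125 -0.992
outer loop
vertex 1.869 2.146 1.188
vertex 0.832 2.318 1.222
vertex 1.502 3.123 1.315
endloop
endfacet
facet normal 0.617 0.325 -0.717
outer loop
vertex 1.869 2.146 1.188
vertex 1.502 3.123 1.315
vertex 2.328 2.794 1.876
endloop
endfacet
facet normal 0.946 -0.070 0.316
outer loop
vertex 2.169 1.787 2.13
vertex 2.328 2.794 1.876
vertex 1.988 2.542 2.838
endloop
endfacet
facet normal 0.211 -0.954 0.214
outer loop
vertex 1.244 1.492 1.725
vertex 2.169 1.787 2.13
vertex 1.318 1.737 2.745
endloop
endfacet
facet normal -0.698 -0.593 -0.402
outer loop
vertex 0.832 2.318 1.222
vertex 1.244 1.492 1.725
vertex 0.492 2.066 2.184
endloop
endfacet
facet normal -0.522 0.513 -0.681
outer loop
vertex 1.502 3.123 1.315
vertex 0.832 2.318 1.222
vertex 0.651 3.073 1.93
endloop
endfacet
facet normal 0.494 0.837 -0.237
outer loop
vertex 2.328 2.794 1.876
vertex 1.502 3.123 1.315
vertex 1.576 3.368 2.335
endloop
endfacet

endsolid


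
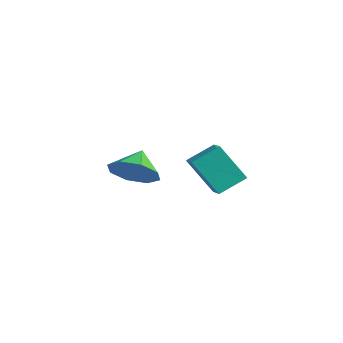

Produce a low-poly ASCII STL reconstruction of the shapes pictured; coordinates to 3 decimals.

solid 
facet normal 0.481 -0.646 -0.593
outer loop
vertex -1.873 1.113 -1.832
vertex -2.579 1.262 -2.567
vertex -1.681 1.702 -2.318
endloop
endfacet
facet normal 0.350 0.526 0.775
outer loop
vertex -1.873 1.113 -1.832
vertex -1.681 1.702 -2.318
vertex -3.141 2.018 -1.873
endloop
endfacet
facet normal 0.481 -0.646 -0.593
outer loop
vertex -1.681 1.702 -2.318
vertex -2.579 1.262 -2.567
vertex -2.015 2.034 -2.951
endloop
endfacet
facet normal 0.292 0.902 0.319
outer loop
vertex -1.681 1.702 -2.318
vertex -2.015 2.034 -2.951
vertex -3.141 2.018 -1.873
endloop
endfacet
facet normal 0.480 -0.646 -0.593
outer loop
vertex -2.015 2.034 -2.951
vertex -2.579 1.262 -2.567
vertex -2.679 1.914 -3.358
endloop
endfacet
facet normal -0.114 0.988 -0.105
outer loop
vertex -2.015 2.034 -2.951
vertex -2.679 1.914 -3.358
vertex -3.141 2.018 -1.873
endloop
endfacet
facet normal 0.481 -0.646 -0.593
outer loop
vertex -2.679 1.914 -3.358
vertex -2.579 1.262 -2.567
vertex -3.284 1.412 -3.302
endloop
endfacet
facet normal -0.632 0.734 -0.248
outer loop
vertex -2.679 1.914 -3.358
vertex -3.284 1.412 -3.302
vertex -3.141 2.018 -1.873
endloop
endfacet
facet normal 0.481 -0.646 -0.593
outer loop
vertex -3.284 1.412 -3.302
vertex -2.579 1.262 -2.567
vertex -3.476 0.822 -2.815
endloop
endfacet
facet normal -0.957 0.289 -0.027
outer loop
vertex -3.284 1.412 -3.302
vertex -3.476 0.822 -2.815
vertex -3.141 2.018 -1.873
endloop
endfacet
facet normal 0.481 -0.646 -0.593
outer loop
vertex -3.476 0.822 -2.815
vertex -2.579 1.262 -2.567
vertex -3.142 0.49 -2.183
endloop
endfacet
facet normal -0.899 -0.087 0.430
outer loop
vertex -3.476 0.822 -2.815
vertex -3.142 0.49 -2.183
vertex -3.141 2.018 -1.873
endloop
endfacet
facet normal 0.480 -0.646 -0.594
outer loop
vertex -3.142 0.49 -2.183
vertex -2.579 1.262 -2.567
vertex -2.478 0.61 -1.776
endloop
endfacet
facet normal -0.492 -0.173 0.853
outer loop
vertex -3.142 0.49 -2.183
vertex -2.478 0.61 -1.776
vertex -3.141 2.018 -1.873
endloop
endfacet
facet normal 0.481 -0.645 -0.593
outer loop
vertex -2.478 0.61 -1.776
vertex -2.579 1.262 -2.567
vertex -1.873 1.113 -1.832
endloop
endfacet
facet normal 0.025 0.081 0.996
outer loop
vertex -2.478 0.61 -1.776
vertex -1.873 1.113 -1.832
vertex -3.141 2.018 -1.873
endloop
endfacet
facet normal -0.471 -0.346 0.811
outer loop
vertex 1.451 0.954 -0.279
vertex 1.646 1.998 0.279
vertex 0.697 1.259 -0.587
endloop
endfacet
facet normal -0.162 -0.871 -0.464
outer loop
vertex 1.494 1.842 -1.959
vertex 1.451 0.954 -0.279
vertex 0.697 1.259 -0.587
endloop
endfacet
facet normal -0.472 -0.344 0.811
outer loop
vertex 0.697 1.259 -0.587
vertex 1.646 1.998 0.279
vertex 0.892 2.304 -0.03
endloop
endfacet
facet normal -0.867 0.351 -0.355
outer loop
vertex 0.892 2.304 -0.03
vertex 1.494 1.842 -1.959
vertex 0.697 1.259 -0.587
endloop
endfacet
facet normal 0.867 -0.351 0.354
outer loop
vertex 1.451 0.954 -0.279
vertex 2.443 2.581 -1.093
vertex 1.646 1.998 0.279
endloop
endfacet
facet normal -0.163 -0.871 -0.464
outer loop
vertex 2.248 1.536 -1.65
vertex 1.451 0.954 -0.279
vertex 1.494 1.842 -1.959
endloop
endfacet
facet normal 0.867 -0.351 0.355
outer loop
vertex 2.248 1.536 -1.65
vertex 2.443 2.581 -1.093
vertex 1.451 0.954 -0.279
endloop
endfacet
facet normal 0.163 0.870 0.465
outer loop
vertex 1.646 1.998 0.279
vertex 2.443 2.581 -1.093
vertex 0.892 2.304 -0.03
endloop
endfacet
facet normal -0.867 0.351 -0.355
outer loop
vertex 1.689 2.886 -1.401
vertex 1.494 1.842 -1.959
vertex 0.892 2.304 -0.03
endloop
endfacet
facet normal 0.163 0.871 0.464
outer loop
vertex 0.892 2.304 -0.03
vertex 2.443 2.581 -1.093
vertex 1.689 2.886 -1.401
endloop
endfacet
facet normal 0.472 0.345 -0.811
outer loop
vertex 1.689 2.886 -1.401
vertex 2.248 1.536 -1.65
vertex 1.494 1.842 -1.959
endloop
endfacet
facet normal 0.471 0.345 -0.812
outer loop
vertex 2.443 2.581 -1.093
vertex 2.248 1.536 -1.65
vertex 1.689 2.886 -1.401
endloop
endfacet

endsolid


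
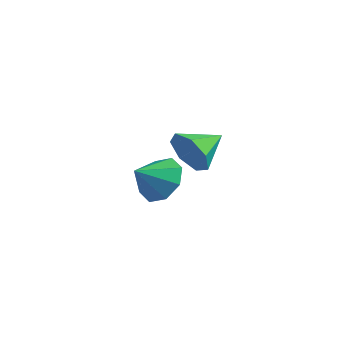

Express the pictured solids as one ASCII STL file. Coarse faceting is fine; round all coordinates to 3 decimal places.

solid 
facet normal 0.062 -0.932 -0.356
outer loop
vertex 0.116 -4.343 1.252
vertex -0.311 -4.118 0.589
vertex 0.501 -4.107 0.702
endloop
endfacet
facet normal 0.688 0.353 0.633
outer loop
vertex 0.116 -4.343 1.252
vertex 0.501 -4.107 0.702
vertex -0.389 -2.962 1.031
endloop
endfacet
facet normal 0.062 -0.932 -0.357
outer loop
vertex 0.501 -4.107 0.702
vertex -0.311 -4.118 0.589
vertex 0.274 -3.879 0.067
endloop
endfacet
facet normal 0.781 0.623 -0.055
outer loop
vertex 0.501 -4.107 0.702
vertex 0.274 -3.879 0.067
vertex -0.389 -2.962 1.031
endloop
endfacet
facet normal 0.063 -0.932 -0.356
outer loop
vertex 0.274 -3.879 0.067
vertex -0.311 -4.118 0.589
vertex -0.394 -3.832 -0.175
endloop
endfacet
facet normal 0.260 0.783 -0.566
outer loop
vertex 0.274 -3.879 0.067
vertex -0.394 -3.832 -0.175
vertex -0.389 -2.962 1.031
endloop
endfacet
facet normal 0.062 -0.932 -0.356
outer loop
vertex -0.394 -3.832 -0.175
vertex -0.311 -4.118 0.589
vertex -0.999 -4.0 0.159
endloop
endfacet
facet normal -0.480 0.712 -0.512
outer loop
vertex -0.394 -3.832 -0.175
vertex -0.999 -4.0 0.159
vertex -0.389 -2.962 1.031
endloop
endfacet
facet normal 0.062 -0.932 -0.356
outer loop
vertex -0.999 -4.0 0.159
vertex -0.311 -4.118 0.589
vertex -1.087 -4.257 0.817
endloop
endfacet
facet normal -0.883 0.465 0.064
outer loop
vertex -0.999 -4.0 0.159
vertex -1.087 -4.257 0.817
vertex -0.389 -2.962 1.031
endloop
endfacet
facet normal 0.062 -0.932 -0.357
outer loop
vertex -1.087 -4.257 0.817
vertex -0.311 -4.118 0.589
vertex -0.59 -4.41 1.303
endloop
endfacet
facet normal -0.644 0.227 0.730
outer loop
vertex -1.087 -4.257 0.817
vertex -0.59 -4.41 1.303
vertex -0.389 -2.962 1.031
endloop
endfacet
facet normal 0.063 -0.932 -0.357
outer loop
vertex -0.59 -4.41 1.303
vertex -0.311 -4.118 0.589
vertex 0.116 -4.343 1.252
endloop
endfacet
facet normal 0.054 0.177 0.983
outer loop
vertex -0.59 -4.41 1.303
vertex 0.116 -4.343 1.252
vertex -0.389 -2.962 1.031
endloop
endfacet
facet normal -0.047 0.854 -0.517
outer loop
vertex -2.886 -2.671 -1.04
vertex -3.457 -3.067 -1.642
vertex -3.562 -2.598 -0.858
endloop
endfacet
facet normal 0.248 -0.107 0.963
outer loop
vertex -2.886 -2.671 -1.04
vertex -3.562 -2.598 -0.858
vertex -3.403 -4.033 -1.058
endloop
endfacet
facet normal -0.049 0.854 -0.518
outer loop
vertex -3.562 -2.598 -0.858
vertex -3.457 -3.067 -1.642
vertex -4.177 -2.801 -1.135
endloop
endfacet
facet normal -0.358 -0.168 0.918
outer loop
vertex -3.562 -2.598 -0.858
vertex -4.177 -2.801 -1.135
vertex -3.403 -4.033 -1.058
endloop
endfacet
facet normal -0.048 0.855 -0.516
outer loop
vertex -4.177 -2.801 -1.135
vertex -3.457 -3.067 -1.642
vertex -4.37 -3.159 -1.71
endloop
endfacet
facet normal -0.739 -0.432 0.517
outer loop
vertex -4.177 -2.801 -1.135
vertex -4.37 -3.159 -1.71
vertex -3.403 -4.033 -1.058
endloop
endfacet
facet normal -0.048 0.854 -0.517
outer loop
vertex -4.37 -3.159 -1.71
vertex -3.457 -3.067 -1.642
vertex -4.028 -3.464 -2.245
endloop
endfacet
facet normal -0.669 -0.743 -0.004
outer loop
vertex -4.37 -3.159 -1.71
vertex -4.028 -3.464 -2.245
vertex -3.403 -4.033 -1.058
endloop
endfacet
facet normal -0.048 0.855 -0.517
outer loop
vertex -4.028 -3.464 -2.245
vertex -3.457 -3.067 -1.642
vertex -3.352 -3.536 -2.427
endloop
endfacet
facet normal -0.190 -0.921 -0.341
outer loop
vertex -4.028 -3.464 -2.245
vertex -3.352 -3.536 -2.427
vertex -3.403 -4.033 -1.058
endloop
endfacet
facet normal -0.047 0.855 -0.517
outer loop
vertex -3.352 -3.536 -2.427
vertex -3.457 -3.067 -1.642
vertex -2.737 -3.334 -2.149
endloop
endfacet
facet normal 0.416 -0.859 -0.297
outer loop
vertex -3.352 -3.536 -2.427
vertex -2.737 -3.334 -2.149
vertex -3.403 -4.033 -1.058
endloop
endfacet
facet normal -0.048 0.854 -0.518
outer loop
vertex -2.737 -3.334 -2.149
vertex -3.457 -3.067 -1.642
vertex -2.544 -2.975 -1.575
endloop
endfacet
facet normal 0.796 -0.596 0.105
outer loop
vertex -2.737 -3.334 -2.149
vertex -2.544 -2.975 -1.575
vertex -3.403 -4.033 -1.058
endloop
endfacet
facet normal -0.048 0.855 -0.517
outer loop
vertex -2.544 -2.975 -1.575
vertex -3.457 -3.067 -1.642
vertex -2.886 -2.671 -1.04
endloop
endfacet
facet normal 0.726 -0.284 0.626
outer loop
vertex -2.544 -2.975 -1.575
vertex -2.886 -2.671 -1.04
vertex -3.403 -4.033 -1.058
endloop
endfacet

endsolid


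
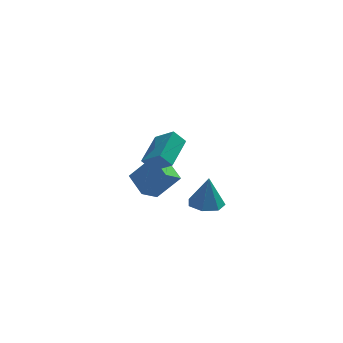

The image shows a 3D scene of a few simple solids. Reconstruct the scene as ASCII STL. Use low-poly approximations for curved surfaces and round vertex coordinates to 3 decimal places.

solid 
facet normal -0.658 0.062 0.750
outer loop
vertex -0.554 -5.008 3.956
vertex 0.311 -3.135 4.561
vertex -1.502 -4.282 3.065
endloop
endfacet
facet normal -0.403 -0.871 -0.281
outer loop
vertex -0.831 -4.345 2.299
vertex -0.554 -5.008 3.956
vertex -1.502 -4.282 3.065
endloop
endfacet
facet normal -0.658 0.062 0.750
outer loop
vertex -1.502 -4.282 3.065
vertex 0.311 -3.135 4.561
vertex -0.637 -2.409 3.67
endloop
endfacet
facet normal -0.637 0.487 -0.598
outer loop
vertex -0.637 -2.409 3.67
vertex -0.831 -4.345 2.299
vertex -1.502 -4.282 3.065
endloop
endfacet
facet normal 0.637 -0.487 0.598
outer loop
vertex -0.554 -5.008 3.956
vertex 0.982 -3.198 3.795
vertex 0.311 -3.135 4.561
endloop
endfacet
facet normal -0.403 -0.871 -0.281
outer loop
vertex 0.117 -5.071 3.19
vertex -0.554 -5.008 3.956
vertex -0.831 -4.345 2.299
endloop
endfacet
facet normal 0.637 -0.487 0.598
outer loop
vertex 0.117 -5.071 3.19
vertex 0.982 -3.198 3.795
vertex -0.554 -5.008 3.956
endloop
endfacet
facet normal 0.403 0.871 0.281
outer loop
vertex 0.311 -3.135 4.561
vertex 0.982 -3.198 3.795
vertex -0.637 -2.409 3.67
endloop
endfacet
facet normal -0.637 0.487 -0.598
outer loop
vertex 0.034 -2.472 2.904
vertex -0.831 -4.345 2.299
vertex -0.637 -2.409 3.67
endloop
endfacet
facet normal 0.403 0.871 0.281
outer loop
vertex -0.637 -2.409 3.67
vertex 0.982 -3.198 3.795
vertex 0.034 -2.472 2.904
endloop
endfacet
facet normal 0.658 -0.062 -0.750
outer loop
vertex 0.034 -2.472 2.904
vertex 0.117 -5.071 3.19
vertex -0.831 -4.345 2.299
endloop
endfacet
facet normal 0.658 -0.062 -0.750
outer loop
vertex 0.982 -3.198 3.795
vertex 0.117 -5.071 3.19
vertex 0.034 -2.472 2.904
endloop
endfacet
facet normal -0.083 -0.109 -0.991
outer loop
vertex 3.133 -3.564 -1.274
vertex 2.079 -3.475 -1.196
vertex 2.798 -2.71 -1.34
endloop
endfacet
facet normal 0.869 0.367 0.331
outer loop
vertex 3.133 -3.564 -1.274
vertex 2.798 -2.71 -1.34
vertex 2.241 -3.265 0.736
endloop
endfacet
facet normal -0.083 -0.108 -0.991
outer loop
vertex 2.798 -2.71 -1.34
vertex 2.079 -3.475 -1.196
vertex 1.922 -2.432 -1.297
endloop
endfacet
facet normal 0.301 0.898 0.321
outer loop
vertex 2.798 -2.71 -1.34
vertex 1.922 -2.432 -1.297
vertex 2.241 -3.265 0.736
endloop
endfacet
facet normal -0.083 -0.108 -0.991
outer loop
vertex 1.922 -2.432 -1.297
vertex 2.079 -3.475 -1.196
vertex 1.165 -2.94 -1.178
endloop
endfacet
facet normal -0.468 0.790 0.397
outer loop
vertex 1.922 -2.432 -1.297
vertex 1.165 -2.94 -1.178
vertex 2.241 -3.265 0.736
endloop
endfacet
facet normal -0.083 -0.108 -0.991
outer loop
vertex 1.165 -2.94 -1.178
vertex 2.079 -3.475 -1.196
vertex 1.096 -3.851 -1.073
endloop
endfacet
facet normal -0.856 0.123 0.502
outer loop
vertex 1.165 -2.94 -1.178
vertex 1.096 -3.851 -1.073
vertex 2.241 -3.265 0.736
endloop
endfacet
facet normal -0.082 -0.109 -0.991
outer loop
vertex 1.096 -3.851 -1.073
vertex 2.079 -3.475 -1.196
vertex 1.767 -4.479 -1.06
endloop
endfacet
facet normal -0.573 -0.601 0.557
outer loop
vertex 1.096 -3.851 -1.073
vertex 1.767 -4.479 -1.06
vertex 2.241 -3.265 0.736
endloop
endfacet
facet normal -0.083 -0.108 -0.991
outer loop
vertex 1.767 -4.479 -1.06
vertex 2.079 -3.475 -1.196
vertex 2.674 -4.352 -1.15
endloop
endfacet
facet normal 0.169 -0.837 0.521
outer loop
vertex 1.767 -4.479 -1.06
vertex 2.674 -4.352 -1.15
vertex 2.241 -3.265 0.736
endloop
endfacet
facet normal -0.082 -0.108 -0.991
outer loop
vertex 2.674 -4.352 -1.15
vertex 2.079 -3.475 -1.196
vertex 3.133 -3.564 -1.274
endloop
endfacet
facet normal 0.811 -0.406 0.420
outer loop
vertex 2.674 -4.352 -1.15
vertex 3.133 -3.564 -1.274
vertex 2.241 -3.265 0.736
endloop
endfacet
facet normal -0.671 -0.026 -0.741
outer loop
vertex -1.213 1.65 -3.986
vertex -1.879 3.137 -3.436
vertex -0.283 2.388 -4.853
endloop
endfacet
facet normal 0.388 -0.864 -0.320
outer loop
vertex 1.119 2.443 -3.304
vertex -1.213 1.65 -3.986
vertex -0.283 2.388 -4.853
endloop
endfacet
facet normal -0.671 -0.026 -0.741
outer loop
vertex -0.283 2.388 -4.853
vertex -1.879 3.137 -3.436
vertex -0.949 3.875 -4.303
endloop
endfacet
facet normal 0.632 0.502 -0.590
outer loop
vertex -0.949 3.875 -4.303
vertex 1.119 2.443 -3.304
vertex -0.283 2.388 -4.853
endloop
endfacet
facet normal -0.632 -0.502 0.590
outer loop
vertex -1.213 1.65 -3.986
vertex -0.477 3.192 -1.887
vertex -1.879 3.137 -3.436
endloop
endfacet
facet normal 0.388 -0.864 -0.320
outer loop
vertex 0.189 1.705 -2.437
vertex -1.213 1.65 -3.986
vertex 1.119 2.443 -3.304
endloop
endfacet
facet normal -0.632 -0.502 0.590
outer loop
vertex 0.189 1.705 -2.437
vertex -0.477 3.192 -1.887
vertex -1.213 1.65 -3.986
endloop
endfacet
facet normal -0.388 0.864 0.320
outer loop
vertex -1.879 3.137 -3.436
vertex -0.477 3.192 -1.887
vertex -0.949 3.875 -4.303
endloop
endfacet
facet normal 0.632 0.502 -0.590
outer loop
vertex 0.453 3.93 -2.754
vertex 1.119 2.443 -3.304
vertex -0.949 3.875 -4.303
endloop
endfacet
facet normal -0.388 0.864 0.320
outer loop
vertex -0.949 3.875 -4.303
vertex -0.477 3.192 -1.887
vertex 0.453 3.93 -2.754
endloop
endfacet
facet normal 0.671 0.026 0.741
outer loop
vertex 0.453 3.93 -2.754
vertex 0.189 1.705 -2.437
vertex 1.119 2.443 -3.304
endloop
endfacet
facet normal 0.671 0.026 0.741
outer loop
vertex -0.477 3.192 -1.887
vertex 0.189 1.705 -2.437
vertex 0.453 3.93 -2.754
endloop
endfacet

endsolid


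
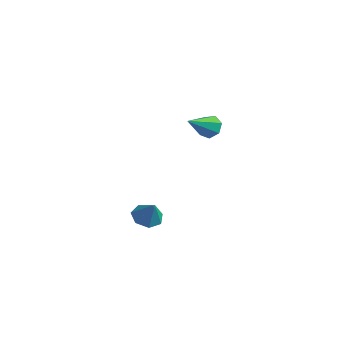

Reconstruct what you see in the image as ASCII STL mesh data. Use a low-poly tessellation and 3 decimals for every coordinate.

solid 
facet normal -0.013 0.860 -0.511
outer loop
vertex -0.924 3.865 2.203
vertex -1.263 4.248 2.856
vertex -0.459 4.151 2.673
endloop
endfacet
facet normal 0.723 -0.592 -0.355
outer loop
vertex -0.924 3.865 2.203
vertex -0.459 4.151 2.673
vertex -1.237 2.452 3.924
endloop
endfacet
facet normal -0.012 0.860 -0.511
outer loop
vertex -0.459 4.151 2.673
vertex -1.263 4.248 2.856
vertex -0.599 4.51 3.281
endloop
endfacet
facet normal 0.928 -0.186 0.324
outer loop
vertex -0.459 4.151 2.673
vertex -0.599 4.51 3.281
vertex -1.237 2.452 3.924
endloop
endfacet
facet normal -0.013 0.860 -0.510
outer loop
vertex -0.599 4.51 3.281
vertex -1.263 4.248 2.856
vertex -1.239 4.672 3.57
endloop
endfacet
facet normal 0.437 0.142 0.888
outer loop
vertex -0.599 4.51 3.281
vertex -1.239 4.672 3.57
vertex -1.237 2.452 3.924
endloop
endfacet
facet normal -0.011 0.860 -0.510
outer loop
vertex -1.239 4.672 3.57
vertex -1.263 4.248 2.856
vertex -1.896 4.516 3.321
endloop
endfacet
facet normal -0.381 0.145 0.913
outer loop
vertex -1.239 4.672 3.57
vertex -1.896 4.516 3.321
vertex -1.237 2.452 3.924
endloop
endfacet
facet normal -0.012 0.859 -0.511
outer loop
vertex -1.896 4.516 3.321
vertex -1.263 4.248 2.856
vertex -2.077 4.158 2.723
endloop
endfacet
facet normal -0.907 -0.178 0.381
outer loop
vertex -1.896 4.516 3.321
vertex -2.077 4.158 2.723
vertex -1.237 2.452 3.924
endloop
endfacet
facet normal -0.012 0.860 -0.511
outer loop
vertex -2.077 4.158 2.723
vertex -1.263 4.248 2.856
vertex -1.644 3.868 2.225
endloop
endfacet
facet normal -0.749 -0.586 -0.309
outer loop
vertex -2.077 4.158 2.723
vertex -1.644 3.868 2.225
vertex -1.237 2.452 3.924
endloop
endfacet
facet normal -0.012 0.860 -0.511
outer loop
vertex -1.644 3.868 2.225
vertex -1.263 4.248 2.856
vertex -0.924 3.865 2.203
endloop
endfacet
facet normal -0.023 -0.771 -0.637
outer loop
vertex -1.644 3.868 2.225
vertex -0.924 3.865 2.203
vertex -1.237 2.452 3.924
endloop
endfacet
facet normal -0.535 0.115 -0.837
outer loop
vertex 2.369 -3.136 -0.536
vertex 1.646 -3.44 -0.116
vertex 1.936 -2.601 -0.186
endloop
endfacet
facet normal 0.814 0.561 0.151
outer loop
vertex 2.369 -3.136 -0.536
vertex 1.936 -2.601 -0.186
vertex 2.394 -3.6 1.056
endloop
endfacet
facet normal -0.534 0.115 -0.837
outer loop
vertex 1.936 -2.601 -0.186
vertex 1.646 -3.44 -0.116
vertex 1.284 -2.697 0.217
endloop
endfacet
facet normal 0.227 0.798 0.558
outer loop
vertex 1.936 -2.601 -0.186
vertex 1.284 -2.697 0.217
vertex 2.394 -3.6 1.056
endloop
endfacet
facet normal -0.535 0.115 -0.837
outer loop
vertex 1.284 -2.697 0.217
vertex 1.646 -3.44 -0.116
vertex 0.905 -3.353 0.369
endloop
endfacet
facet normal -0.331 0.391 0.859
outer loop
vertex 1.284 -2.697 0.217
vertex 0.905 -3.353 0.369
vertex 2.394 -3.6 1.056
endloop
endfacet
facet normal -0.534 0.116 -0.837
outer loop
vertex 0.905 -3.353 0.369
vertex 1.646 -3.44 -0.116
vertex 1.083 -4.073 0.156
endloop
endfacet
facet normal -0.440 -0.353 0.826
outer loop
vertex 0.905 -3.353 0.369
vertex 1.083 -4.073 0.156
vertex 2.394 -3.6 1.056
endloop
endfacet
facet normal -0.534 0.116 -0.837
outer loop
vertex 1.083 -4.073 0.156
vertex 1.646 -3.44 -0.116
vertex 1.685 -4.317 -0.262
endloop
endfacet
facet normal -0.018 -0.874 0.485
outer loop
vertex 1.083 -4.073 0.156
vertex 1.685 -4.317 -0.262
vertex 2.394 -3.6 1.056
endloop
endfacet
facet normal -0.534 0.116 -0.837
outer loop
vertex 1.685 -4.317 -0.262
vertex 1.646 -3.44 -0.116
vertex 2.258 -3.9 -0.57
endloop
endfacet
facet normal 0.618 -0.781 0.092
outer loop
vertex 1.685 -4.317 -0.262
vertex 2.258 -3.9 -0.57
vertex 2.394 -3.6 1.056
endloop
endfacet
facet normal -0.535 0.115 -0.837
outer loop
vertex 2.258 -3.9 -0.57
vertex 1.646 -3.44 -0.116
vertex 2.369 -3.136 -0.536
endloop
endfacet
facet normal 0.988 -0.141 -0.057
outer loop
vertex 2.258 -3.9 -0.57
vertex 2.369 -3.136 -0.536
vertex 2.394 -3.6 1.056
endloop
endfacet

endsolid


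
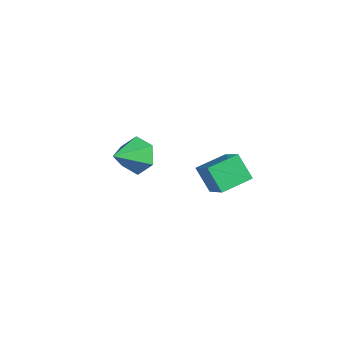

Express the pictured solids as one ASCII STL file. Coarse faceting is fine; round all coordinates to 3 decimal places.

solid 
facet normal -0.698 -0.082 0.711
outer loop
vertex -3.269 1.563 -1.945
vertex -3.149 2.93 -1.669
vertex -4.711 1.966 -3.315
endloop
endfacet
facet normal -0.085 -0.977 -0.197
outer loop
vertex -3.831 2.07 -4.211
vertex -3.269 1.563 -1.945
vertex -4.711 1.966 -3.315
endloop
endfacet
facet normal -0.698 -0.082 0.711
outer loop
vertex -4.711 1.966 -3.315
vertex -3.149 2.93 -1.669
vertex -4.591 3.334 -3.039
endloop
endfacet
facet normal -0.711 0.199 -0.675
outer loop
vertex -4.591 3.334 -3.039
vertex -3.831 2.07 -4.211
vertex -4.711 1.966 -3.315
endloop
endfacet
facet normal 0.711 -0.199 0.675
outer loop
vertex -3.269 1.563 -1.945
vertex -2.269 3.034 -2.565
vertex -3.149 2.93 -1.669
endloop
endfacet
facet normal -0.086 -0.977 -0.197
outer loop
vertex -2.389 1.666 -2.841
vertex -3.269 1.563 -1.945
vertex -3.831 2.07 -4.211
endloop
endfacet
facet normal 0.711 -0.199 0.675
outer loop
vertex -2.389 1.666 -2.841
vertex -2.269 3.034 -2.565
vertex -3.269 1.563 -1.945
endloop
endfacet
facet normal 0.086 0.977 0.198
outer loop
vertex -3.149 2.93 -1.669
vertex -2.269 3.034 -2.565
vertex -4.591 3.334 -3.039
endloop
endfacet
facet normal -0.711 0.199 -0.675
outer loop
vertex -3.711 3.437 -3.935
vertex -3.831 2.07 -4.211
vertex -4.591 3.334 -3.039
endloop
endfacet
facet normal 0.086 0.977 0.197
outer loop
vertex -4.591 3.334 -3.039
vertex -2.269 3.034 -2.565
vertex -3.711 3.437 -3.935
endloop
endfacet
facet normal 0.698 0.082 -0.711
outer loop
vertex -3.711 3.437 -3.935
vertex -2.389 1.666 -2.841
vertex -3.831 2.07 -4.211
endloop
endfacet
facet normal 0.698 0.082 -0.711
outer loop
vertex -2.269 3.034 -2.565
vertex -2.389 1.666 -2.841
vertex -3.711 3.437 -3.935
endloop
endfacet
facet normal -0.177 0.821 -0.542
outer loop
vertex -2.639 -1.36 1.508
vertex -2.959 -1.84 0.885
vertex -3.468 -1.545 1.498
endloop
endfacet
facet normal -0.034 0.100 0.994
outer loop
vertex -2.639 -1.36 1.508
vertex -3.468 -1.545 1.498
vertex -2.701 -3.04 1.675
endloop
endfacet
facet normal -0.177 0.822 -0.542
outer loop
vertex -3.468 -1.545 1.498
vertex -2.959 -1.84 0.885
vertex -3.789 -2.025 0.875
endloop
endfacet
facet normal -0.732 -0.303 0.611
outer loop
vertex -3.468 -1.545 1.498
vertex -3.789 -2.025 0.875
vertex -2.701 -3.04 1.675
endloop
endfacet
facet normal -0.177 0.822 -0.541
outer loop
vertex -3.789 -2.025 0.875
vertex -2.959 -1.84 0.885
vertex -3.28 -2.32 0.261
endloop
endfacet
facet normal -0.618 -0.773 -0.141
outer loop
vertex -3.789 -2.025 0.875
vertex -3.28 -2.32 0.261
vertex -2.701 -3.04 1.675
endloop
endfacet
facet normal -0.177 0.822 -0.541
outer loop
vertex -3.28 -2.32 0.261
vertex -2.959 -1.84 0.885
vertex -2.45 -2.135 0.271
endloop
endfacet
facet normal 0.193 -0.840 -0.507
outer loop
vertex -3.28 -2.32 0.261
vertex -2.45 -2.135 0.271
vertex -2.701 -3.04 1.675
endloop
endfacet
facet normal -0.177 0.822 -0.542
outer loop
vertex -2.45 -2.135 0.271
vertex -2.959 -1.84 0.885
vertex -2.13 -1.655 0.895
endloop
endfacet
facet normal 0.892 -0.436 -0.122
outer loop
vertex -2.45 -2.135 0.271
vertex -2.13 -1.655 0.895
vertex -2.701 -3.04 1.675
endloop
endfacet
facet normal -0.177 0.821 -0.542
outer loop
vertex -2.13 -1.655 0.895
vertex -2.959 -1.84 0.885
vertex -2.639 -1.36 1.508
endloop
endfacet
facet normal 0.777 0.034 0.629
outer loop
vertex -2.13 -1.655 0.895
vertex -2.639 -1.36 1.508
vertex -2.701 -3.04 1.675
endloop
endfacet

endsolid
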